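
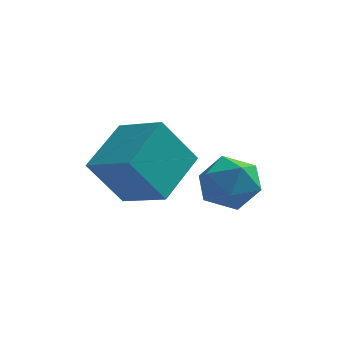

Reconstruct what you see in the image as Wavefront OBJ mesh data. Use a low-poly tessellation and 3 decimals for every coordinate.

v 2.035 -0.039 -1.681
v 2.942 0.69 -1.771
v 3.218 -1.51 -1.669
v 4.125 -0.781 -1.759
v 3.499 -0.815 -0.775
v 2.767 0.095 -0.782
v 3.393 -0.915 -2.658
v 2.661 -0.005 -2.665
v 3.781 0.149 -2.374
v 3.847 0.211 -1.211
v 2.313 -1.031 -2.229
v 2.379 -0.969 -1.066
v -0.051 -2.393 -1.7
v -1.124 -2.779 0.016
v 0.688 -0.54 -0.82
v -0.385 -0.926 0.895
v 1.445 -3.334 -0.975
v 0.372 -3.72 0.74
v 2.184 -1.481 -0.096
v 1.111 -1.867 1.62
f 1 12 6
f 1 6 2
f 1 2 8
f 1 8 11
f 1 11 12
f 2 6 10
f 6 12 5
f 12 11 3
f 11 8 7
f 8 2 9
f 4 10 5
f 4 5 3
f 4 3 7
f 4 7 9
f 4 9 10
f 5 10 6
f 3 5 12
f 7 3 11
f 9 7 8
f 10 9 2
f 14 16 13
f 17 14 13
f 13 16 15
f 15 17 13
f 14 20 16
f 18 14 17
f 18 20 14
f 16 20 15
f 19 17 15
f 15 20 19
f 19 18 17
f 20 18 19



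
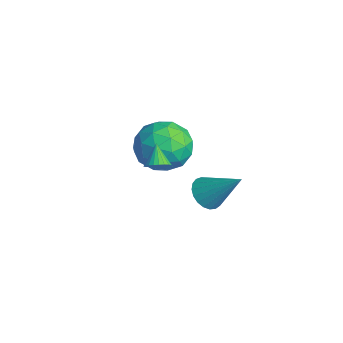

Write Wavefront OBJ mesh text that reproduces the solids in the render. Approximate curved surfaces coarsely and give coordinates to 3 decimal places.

v 1.932 0.69 3.123
v 2.321 0.792 3.452
v 1.268 0.91 3.837
v 2.291 0.974 3.369
v 2.207 1.113 3.247
v 2.081 1.188 3.107
v 1.932 1.187 2.969
v 1.783 1.11 2.855
v 1.657 0.969 2.781
v 1.572 0.786 2.759
v 1.543 0.588 2.793
v 1.573 0.406 2.877
v 1.657 0.267 2.998
v 1.783 0.192 3.138
v 1.932 0.193 3.276
v 2.081 0.27 3.39
v 2.207 0.411 3.464
v 2.291 0.594 3.486
v -1.276 2.737 2.495
v -0.056 2.935 2.385
v -1.064 0.945 1.615
v 0.156 1.143 1.505
v -0.345 0.963 2.626
v -0.475 2.07 3.17
v -0.645 1.81 0.83
v -0.775 2.917 1.374
v 0.334 2.362 1.356
v 0.52 1.839 2.466
v -1.64 2.041 1.534
v -1.454 1.518 2.644
v -0.684 2.993 2.518
v -0.436 0.887 1.482
v -0.73 0.781 2.141
v -0.013 0.897 2.076
v -0.931 2.485 2.979
v -0.214 2.601 2.914
v -0.384 1.442 3.055
v -0.906 1.279 1.086
v -0.189 1.395 1.021
v -1.107 2.983 1.924
v -0.39 3.099 1.859
v -0.736 2.438 0.945
v 0.262 2.773 1.848
v 0.386 1.72 1.33
v -0.084 2.112 0.934
v -0.161 2.762 1.254
v 0.371 2.465 2.5
v 0.495 1.412 1.982
v 0.201 1.306 2.641
v 0.124 1.957 2.961
v 0.6 2.128 1.895
v -1.615 2.468 2.018
v -1.491 1.415 1.5
v -1.244 1.923 1.039
v -1.321 2.574 1.359
v -1.506 2.16 2.67
v -1.382 1.107 2.152
v -0.959 1.118 2.746
v -1.036 1.768 3.066
v -1.72 1.752 2.105
v 3.482 1.975 2.333
v 3.94 1.396 2.371
v 4.498 2.865 3.627
v 4.071 1.567 2.151
v 4.1 1.808 1.962
v 4.021 2.078 1.838
v 3.85 2.331 1.799
v 3.615 2.522 1.853
v 3.356 2.618 1.99
v 3.12 2.604 2.186
v 2.946 2.48 2.407
v 2.864 2.27 2.616
v 2.89 2.008 2.776
v 3.017 1.741 2.86
v 3.225 1.514 2.852
v 3.478 1.367 2.755
v 3.731 1.325 2.585
f 2 1 4
f 2 4 3
f 4 1 5
f 4 5 3
f 5 1 6
f 5 6 3
f 6 1 7
f 6 7 3
f 7 1 8
f 7 8 3
f 8 1 9
f 8 9 3
f 9 1 10
f 9 10 3
f 10 1 11
f 10 11 3
f 11 1 12
f 11 12 3
f 12 1 13
f 12 13 3
f 13 1 14
f 13 14 3
f 14 1 15
f 14 15 3
f 15 1 16
f 15 16 3
f 16 1 17
f 16 17 3
f 17 1 18
f 17 18 3
f 18 1 2
f 18 2 3
f 19 56 35
f 56 30 59
f 35 59 24
f 56 59 35
f 19 35 31
f 35 24 36
f 31 36 20
f 35 36 31
f 19 31 40
f 31 20 41
f 40 41 26
f 31 41 40
f 19 40 52
f 40 26 55
f 52 55 29
f 40 55 52
f 19 52 56
f 52 29 60
f 56 60 30
f 52 60 56
f 20 36 47
f 36 24 50
f 47 50 28
f 36 50 47
f 24 59 37
f 59 30 58
f 37 58 23
f 59 58 37
f 30 60 57
f 60 29 53
f 57 53 21
f 60 53 57
f 29 55 54
f 55 26 42
f 54 42 25
f 55 42 54
f 26 41 46
f 41 20 43
f 46 43 27
f 41 43 46
f 22 48 34
f 48 28 49
f 34 49 23
f 48 49 34
f 22 34 32
f 34 23 33
f 32 33 21
f 34 33 32
f 22 32 39
f 32 21 38
f 39 38 25
f 32 38 39
f 22 39 44
f 39 25 45
f 44 45 27
f 39 45 44
f 22 44 48
f 44 27 51
f 48 51 28
f 44 51 48
f 23 49 37
f 49 28 50
f 37 50 24
f 49 50 37
f 21 33 57
f 33 23 58
f 57 58 30
f 33 58 57
f 25 38 54
f 38 21 53
f 54 53 29
f 38 53 54
f 27 45 46
f 45 25 42
f 46 42 26
f 45 42 46
f 28 51 47
f 51 27 43
f 47 43 20
f 51 43 47
f 62 61 64
f 62 64 63
f 64 61 65
f 64 65 63
f 65 61 66
f 65 66 63
f 66 61 67
f 66 67 63
f 67 61 68
f 67 68 63
f 68 61 69
f 68 69 63
f 69 61 70
f 69 70 63
f 70 61 71
f 70 71 63
f 71 61 72
f 71 72 63
f 72 61 73
f 72 73 63
f 73 61 74
f 73 74 63
f 74 61 75
f 74 75 63
f 75 61 76
f 75 76 63
f 76 61 77
f 76 77 63
f 77 61 62
f 77 62 63



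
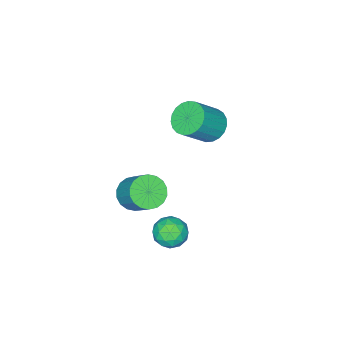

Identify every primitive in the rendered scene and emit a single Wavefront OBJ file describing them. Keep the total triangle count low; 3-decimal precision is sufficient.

v 3.74 0.487 -1.583
v 4.757 0.408 -1.785
v 5.138 1.735 -0.378
v 4.12 1.813 -0.177
v 4.622 0.748 -2.068
v 5.002 2.074 -0.662
v 4.312 1.036 -2.256
v 4.692 2.362 -0.85
v 3.888 1.215 -2.31
v 4.269 2.541 -0.904
v 3.436 1.25 -2.221
v 3.816 2.576 -0.814
v 3.043 1.134 -2.005
v 3.424 2.46 -0.598
v 2.788 0.89 -1.705
v 3.169 2.216 -0.299
v 2.722 0.565 -1.382
v 3.103 1.892 0.025
v 2.858 0.226 -1.098
v 3.238 1.552 0.308
v 3.168 -0.062 -0.91
v 3.548 1.264 0.496
v 3.591 -0.241 -0.856
v 3.972 1.085 0.55
v 4.044 -0.276 -0.946
v 4.424 1.05 0.461
v 4.436 -0.16 -1.162
v 4.817 1.166 0.245
v 4.691 0.084 -1.461
v 5.072 1.41 -0.055
v 3 3.278 -2.953
v 3.534 3.715 -2.216
v 4.366 2.605 -3.544
v 4.9 3.042 -2.807
v 4.255 2.297 -2.589
v 3.411 2.713 -2.224
v 4.489 3.607 -3.536
v 3.645 4.023 -3.171
v 4.455 3.918 -2.577
v 4.31 3.109 -1.991
v 3.59 3.211 -3.769
v 3.445 2.402 -3.183
v 3.147 3.555 -2.532
v 4.753 2.765 -3.228
v 4.374 2.327 -3.099
v 4.688 2.584 -2.666
v 3.075 2.966 -2.537
v 3.388 3.223 -2.104
v 3.812 2.39 -2.323
v 4.512 3.097 -3.656
v 4.825 3.354 -3.223
v 3.212 3.736 -3.094
v 3.526 3.993 -2.661
v 4.088 3.93 -3.437
v 4.002 3.932 -2.312
v 4.805 3.537 -2.659
v 4.564 3.869 -3.088
v 4.067 4.113 -2.873
v 3.917 3.456 -1.967
v 4.72 3.061 -2.315
v 4.34 2.623 -2.187
v 3.844 2.867 -1.972
v 4.458 3.576 -2.179
v 3.18 3.259 -3.445
v 3.983 2.864 -3.793
v 4.056 3.453 -3.788
v 3.56 3.697 -3.573
v 3.095 2.783 -3.101
v 3.898 2.388 -3.448
v 3.833 2.207 -2.887
v 3.336 2.451 -2.672
v 3.442 2.744 -3.581
v -0.089 2.271 2.659
v 0.654 2.635 2.012
v 2.051 2.313 3.434
v 1.309 1.949 4.081
v 0.527 2.998 2.218
v 1.925 2.677 3.641
v 0.294 3.236 2.501
v 1.692 2.914 3.923
v -0.005 3.306 2.811
v 1.392 2.985 4.233
v -0.319 3.198 3.094
v 1.079 2.876 4.517
v -0.593 2.929 3.303
v 0.805 2.608 4.725
v -0.78 2.547 3.4
v 0.618 2.225 4.822
v -0.847 2.116 3.369
v 0.551 1.795 4.791
v -0.783 1.713 3.215
v 0.615 1.391 4.637
v -0.599 1.406 2.965
v 0.798 1.084 4.387
v -0.327 1.248 2.662
v 1.071 0.927 4.084
v -0.014 1.267 2.358
v 1.384 0.946 3.781
v 0.287 1.46 2.107
v 1.684 1.139 3.529
v 0.522 1.793 1.951
v 1.92 1.472 3.373
v 0.652 2.209 1.917
v 2.049 1.887 3.34
f 2 1 5
f 2 5 3
f 3 5 6
f 3 6 4
f 5 1 7
f 5 7 6
f 6 7 8
f 6 8 4
f 7 1 9
f 7 9 8
f 8 9 10
f 8 10 4
f 9 1 11
f 9 11 10
f 10 11 12
f 10 12 4
f 11 1 13
f 11 13 12
f 12 13 14
f 12 14 4
f 13 1 15
f 13 15 14
f 14 15 16
f 14 16 4
f 15 1 17
f 15 17 16
f 16 17 18
f 16 18 4
f 17 1 19
f 17 19 18
f 18 19 20
f 18 20 4
f 19 1 21
f 19 21 20
f 20 21 22
f 20 22 4
f 21 1 23
f 21 23 22
f 22 23 24
f 22 24 4
f 23 1 25
f 23 25 24
f 24 25 26
f 24 26 4
f 25 1 27
f 25 27 26
f 26 27 28
f 26 28 4
f 27 1 29
f 27 29 28
f 28 29 30
f 28 30 4
f 29 1 2
f 29 2 30
f 30 2 3
f 30 3 4
f 31 68 47
f 68 42 71
f 47 71 36
f 68 71 47
f 31 47 43
f 47 36 48
f 43 48 32
f 47 48 43
f 31 43 52
f 43 32 53
f 52 53 38
f 43 53 52
f 31 52 64
f 52 38 67
f 64 67 41
f 52 67 64
f 31 64 68
f 64 41 72
f 68 72 42
f 64 72 68
f 32 48 59
f 48 36 62
f 59 62 40
f 48 62 59
f 36 71 49
f 71 42 70
f 49 70 35
f 71 70 49
f 42 72 69
f 72 41 65
f 69 65 33
f 72 65 69
f 41 67 66
f 67 38 54
f 66 54 37
f 67 54 66
f 38 53 58
f 53 32 55
f 58 55 39
f 53 55 58
f 34 60 46
f 60 40 61
f 46 61 35
f 60 61 46
f 34 46 44
f 46 35 45
f 44 45 33
f 46 45 44
f 34 44 51
f 44 33 50
f 51 50 37
f 44 50 51
f 34 51 56
f 51 37 57
f 56 57 39
f 51 57 56
f 34 56 60
f 56 39 63
f 60 63 40
f 56 63 60
f 35 61 49
f 61 40 62
f 49 62 36
f 61 62 49
f 33 45 69
f 45 35 70
f 69 70 42
f 45 70 69
f 37 50 66
f 50 33 65
f 66 65 41
f 50 65 66
f 39 57 58
f 57 37 54
f 58 54 38
f 57 54 58
f 40 63 59
f 63 39 55
f 59 55 32
f 63 55 59
f 74 73 77
f 74 77 75
f 75 77 78
f 75 78 76
f 77 73 79
f 77 79 78
f 78 79 80
f 78 80 76
f 79 73 81
f 79 81 80
f 80 81 82
f 80 82 76
f 81 73 83
f 81 83 82
f 82 83 84
f 82 84 76
f 83 73 85
f 83 85 84
f 84 85 86
f 84 86 76
f 85 73 87
f 85 87 86
f 86 87 88
f 86 88 76
f 87 73 89
f 87 89 88
f 88 89 90
f 88 90 76
f 89 73 91
f 89 91 90
f 90 91 92
f 90 92 76
f 91 73 93
f 91 93 92
f 92 93 94
f 92 94 76
f 93 73 95
f 93 95 94
f 94 95 96
f 94 96 76
f 95 73 97
f 95 97 96
f 96 97 98
f 96 98 76
f 97 73 99
f 97 99 98
f 98 99 100
f 98 100 76
f 99 73 101
f 99 101 100
f 100 101 102
f 100 102 76
f 101 73 103
f 101 103 102
f 102 103 104
f 102 104 76
f 103 73 74
f 103 74 104
f 104 74 75
f 104 75 76



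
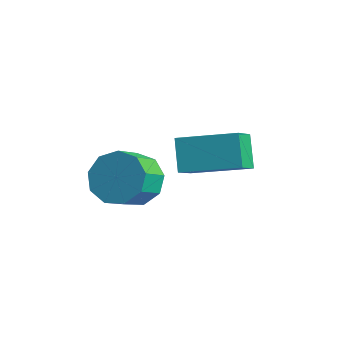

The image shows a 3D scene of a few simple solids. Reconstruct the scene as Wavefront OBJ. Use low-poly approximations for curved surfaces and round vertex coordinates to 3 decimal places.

v -0.114 1.463 -0.593
v -0.75 1.888 0.37
v -0.559 2.344 -1.275
v -1.195 2.769 -0.312
v 1.375 2.591 -0.108
v 0.739 3.016 0.855
v 0.93 3.472 -0.79
v 0.294 3.897 0.173
v -0.95 0.564 -0.927
v -0.216 1.037 -0.579
v 0.063 0.11 0.095
v -0.67 -0.364 -0.253
v -0.737 1.143 -0.218
v -0.458 0.215 0.456
v -1.358 0.978 -0.188
v -1.078 0.05 0.486
v -1.787 0.619 -0.504
v -1.508 -0.309 0.17
v -1.825 0.234 -1.018
v -1.546 -0.694 -0.344
v -1.453 0.004 -1.489
v -1.174 -0.924 -0.816
v -0.846 0.036 -1.697
v -0.566 -0.892 -1.024
v -0.287 0.315 -1.545
v -0.007 -0.613 -0.871
v -0.038 0.71 -1.103
v 0.241 -0.218 -0.43
f 2 4 1
f 5 2 1
f 1 4 3
f 3 5 1
f 2 8 4
f 6 2 5
f 6 8 2
f 4 8 3
f 7 5 3
f 3 8 7
f 7 6 5
f 8 6 7
f 10 9 13
f 10 13 11
f 11 13 14
f 11 14 12
f 13 9 15
f 13 15 14
f 14 15 16
f 14 16 12
f 15 9 17
f 15 17 16
f 16 17 18
f 16 18 12
f 17 9 19
f 17 19 18
f 18 19 20
f 18 20 12
f 19 9 21
f 19 21 20
f 20 21 22
f 20 22 12
f 21 9 23
f 21 23 22
f 22 23 24
f 22 24 12
f 23 9 25
f 23 25 24
f 24 25 26
f 24 26 12
f 25 9 27
f 25 27 26
f 26 27 28
f 26 28 12
f 27 9 10
f 27 10 28
f 28 10 11
f 28 11 12



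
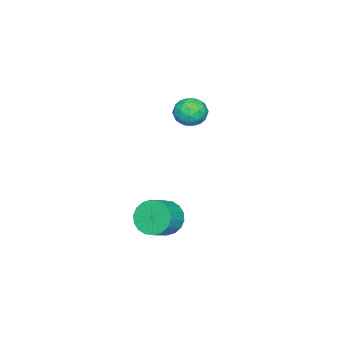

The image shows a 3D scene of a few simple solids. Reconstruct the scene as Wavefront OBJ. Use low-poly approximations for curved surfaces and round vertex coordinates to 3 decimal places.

v -2.802 -0.767 2.015
v -2.174 -1.237 1.609
v -3.606 -1.943 2.131
v -2.978 -2.413 1.725
v -2.837 -2.097 2.538
v -2.34 -1.37 2.466
v -3.44 -1.81 1.274
v -2.943 -1.083 1.202
v -2.568 -1.881 1.151
v -2.196 -2.059 1.932
v -3.584 -1.121 1.808
v -3.212 -1.299 2.589
v -2.418 -0.899 1.801
v -3.362 -2.281 1.939
v -3.28 -2.095 2.416
v -2.91 -2.371 2.177
v -2.515 -0.977 2.305
v -2.146 -1.253 2.067
v -2.536 -1.759 2.613
v -3.634 -1.927 1.673
v -3.265 -2.203 1.435
v -2.87 -0.809 1.563
v -2.5 -1.085 1.324
v -3.244 -1.421 1.127
v -2.28 -1.554 1.294
v -2.752 -2.245 1.362
v -3.024 -1.89 1.097
v -2.732 -1.463 1.055
v -2.061 -1.658 1.753
v -2.533 -2.349 1.821
v -2.451 -2.163 2.299
v -2.159 -1.736 2.256
v -2.293 -2.037 1.484
v -3.247 -0.831 1.919
v -3.719 -1.522 1.987
v -3.621 -1.444 1.484
v -3.329 -1.017 1.441
v -3.028 -0.935 2.378
v -3.5 -1.626 2.446
v -3.048 -1.717 2.685
v -2.756 -1.29 2.643
v -3.487 -1.143 2.256
v 2.349 -0.192 -1.898
v 2.71 -0.696 -2.631
v 3.731 -0.832 -2.035
v 3.371 -0.328 -1.302
v 2.82 -0.295 -2.728
v 3.841 -0.431 -2.133
v 2.837 0.126 -2.661
v 3.858 -0.009 -2.066
v 2.757 0.485 -2.443
v 3.778 0.349 -1.847
v 2.596 0.709 -2.116
v 3.618 0.574 -1.521
v 2.387 0.755 -1.747
v 3.408 0.62 -1.151
v 2.17 0.613 -1.407
v 3.192 0.478 -0.812
v 1.989 0.312 -1.165
v 3.01 0.176 -0.569
v 1.879 -0.089 -1.067
v 2.9 -0.225 -0.472
v 1.862 -0.511 -1.134
v 2.883 -0.646 -0.539
v 1.942 -0.869 -1.353
v 2.963 -1.005 -0.757
v 2.102 -1.094 -1.679
v 3.124 -1.229 -1.084
v 2.312 -1.14 -2.049
v 3.333 -1.275 -1.453
v 2.528 -0.998 -2.388
v 3.55 -1.133 -1.793
f 1 38 17
f 38 12 41
f 17 41 6
f 38 41 17
f 1 17 13
f 17 6 18
f 13 18 2
f 17 18 13
f 1 13 22
f 13 2 23
f 22 23 8
f 13 23 22
f 1 22 34
f 22 8 37
f 34 37 11
f 22 37 34
f 1 34 38
f 34 11 42
f 38 42 12
f 34 42 38
f 2 18 29
f 18 6 32
f 29 32 10
f 18 32 29
f 6 41 19
f 41 12 40
f 19 40 5
f 41 40 19
f 12 42 39
f 42 11 35
f 39 35 3
f 42 35 39
f 11 37 36
f 37 8 24
f 36 24 7
f 37 24 36
f 8 23 28
f 23 2 25
f 28 25 9
f 23 25 28
f 4 30 16
f 30 10 31
f 16 31 5
f 30 31 16
f 4 16 14
f 16 5 15
f 14 15 3
f 16 15 14
f 4 14 21
f 14 3 20
f 21 20 7
f 14 20 21
f 4 21 26
f 21 7 27
f 26 27 9
f 21 27 26
f 4 26 30
f 26 9 33
f 30 33 10
f 26 33 30
f 5 31 19
f 31 10 32
f 19 32 6
f 31 32 19
f 3 15 39
f 15 5 40
f 39 40 12
f 15 40 39
f 7 20 36
f 20 3 35
f 36 35 11
f 20 35 36
f 9 27 28
f 27 7 24
f 28 24 8
f 27 24 28
f 10 33 29
f 33 9 25
f 29 25 2
f 33 25 29
f 44 43 47
f 44 47 45
f 45 47 48
f 45 48 46
f 47 43 49
f 47 49 48
f 48 49 50
f 48 50 46
f 49 43 51
f 49 51 50
f 50 51 52
f 50 52 46
f 51 43 53
f 51 53 52
f 52 53 54
f 52 54 46
f 53 43 55
f 53 55 54
f 54 55 56
f 54 56 46
f 55 43 57
f 55 57 56
f 56 57 58
f 56 58 46
f 57 43 59
f 57 59 58
f 58 59 60
f 58 60 46
f 59 43 61
f 59 61 60
f 60 61 62
f 60 62 46
f 61 43 63
f 61 63 62
f 62 63 64
f 62 64 46
f 63 43 65
f 63 65 64
f 64 65 66
f 64 66 46
f 65 43 67
f 65 67 66
f 66 67 68
f 66 68 46
f 67 43 69
f 67 69 68
f 68 69 70
f 68 70 46
f 69 43 71
f 69 71 70
f 70 71 72
f 70 72 46
f 71 43 44
f 71 44 72
f 72 44 45
f 72 45 46



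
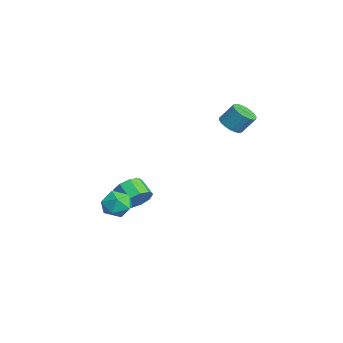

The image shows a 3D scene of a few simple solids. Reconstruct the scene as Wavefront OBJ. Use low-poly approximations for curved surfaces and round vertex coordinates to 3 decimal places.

v 1.189 -2.821 -0.713
v 1.989 -2.524 -0.354
v 1.931 -3.836 -1.526
v 2.731 -3.539 -1.167
v 2.122 -3.989 -0.634
v 1.664 -3.361 -0.131
v 2.256 -2.999 -1.749
v 1.798 -2.371 -1.246
v 2.648 -2.634 -0.994
v 2.565 -3.246 -0.305
v 1.355 -3.114 -1.575
v 1.272 -3.726 -0.886
v -2.31 -1.363 -2.996
v -1.817 -1.33 -2.256
v -2.737 -1.743 -1.624
v -3.23 -1.777 -2.364
v -2.109 -0.802 -2.335
v -3.029 -1.215 -1.704
v -2.495 -0.536 -2.724
v -3.415 -0.949 -2.092
v -2.794 -0.658 -3.24
v -3.714 -1.071 -2.608
v -2.867 -1.109 -3.641
v -3.787 -1.522 -3.01
v -2.679 -1.68 -3.741
v -3.6 -2.093 -3.11
v -2.319 -2.102 -3.492
v -3.239 -2.515 -2.86
v -1.954 -2.179 -3.011
v -2.874 -2.592 -2.379
v -1.756 -1.874 -2.522
v -2.676 -2.287 -1.891
v -1.184 3.32 2.655
v -0.867 3.841 2.219
v -0.659 4.542 3.209
v -0.976 4.02 3.645
v -1.188 3.932 2.223
v -0.98 4.633 3.212
v -1.508 3.902 2.311
v -1.3 4.603 3.301
v -1.764 3.757 2.468
v -1.556 4.457 3.458
v -1.906 3.525 2.662
v -1.697 4.225 3.652
v -1.904 3.252 2.855
v -1.696 3.952 3.844
v -1.76 2.993 3.008
v -1.551 3.693 3.997
v -1.501 2.798 3.091
v -1.293 3.499 4.081
v -1.18 2.707 3.088
v -0.972 3.408 4.077
v -0.86 2.737 2.999
v -0.652 3.438 3.989
v -0.604 2.883 2.842
v -0.396 3.583 3.832
v -0.463 3.115 2.648
v -0.254 3.815 3.638
v -0.464 3.388 2.456
v -0.256 4.088 3.445
v -0.609 3.647 2.303
v -0.4 4.347 3.292
f 1 12 6
f 1 6 2
f 1 2 8
f 1 8 11
f 1 11 12
f 2 6 10
f 6 12 5
f 12 11 3
f 11 8 7
f 8 2 9
f 4 10 5
f 4 5 3
f 4 3 7
f 4 7 9
f 4 9 10
f 5 10 6
f 3 5 12
f 7 3 11
f 9 7 8
f 10 9 2
f 14 13 17
f 14 17 15
f 15 17 18
f 15 18 16
f 17 13 19
f 17 19 18
f 18 19 20
f 18 20 16
f 19 13 21
f 19 21 20
f 20 21 22
f 20 22 16
f 21 13 23
f 21 23 22
f 22 23 24
f 22 24 16
f 23 13 25
f 23 25 24
f 24 25 26
f 24 26 16
f 25 13 27
f 25 27 26
f 26 27 28
f 26 28 16
f 27 13 29
f 27 29 28
f 28 29 30
f 28 30 16
f 29 13 31
f 29 31 30
f 30 31 32
f 30 32 16
f 31 13 14
f 31 14 32
f 32 14 15
f 32 15 16
f 34 33 37
f 34 37 35
f 35 37 38
f 35 38 36
f 37 33 39
f 37 39 38
f 38 39 40
f 38 40 36
f 39 33 41
f 39 41 40
f 40 41 42
f 40 42 36
f 41 33 43
f 41 43 42
f 42 43 44
f 42 44 36
f 43 33 45
f 43 45 44
f 44 45 46
f 44 46 36
f 45 33 47
f 45 47 46
f 46 47 48
f 46 48 36
f 47 33 49
f 47 49 48
f 48 49 50
f 48 50 36
f 49 33 51
f 49 51 50
f 50 51 52
f 50 52 36
f 51 33 53
f 51 53 52
f 52 53 54
f 52 54 36
f 53 33 55
f 53 55 54
f 54 55 56
f 54 56 36
f 55 33 57
f 55 57 56
f 56 57 58
f 56 58 36
f 57 33 59
f 57 59 58
f 58 59 60
f 58 60 36
f 59 33 61
f 59 61 60
f 60 61 62
f 60 62 36
f 61 33 34
f 61 34 62
f 62 34 35
f 62 35 36



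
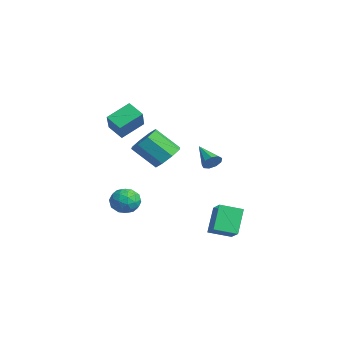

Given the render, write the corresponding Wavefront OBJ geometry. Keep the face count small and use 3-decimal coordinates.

v 2.797 0.278 -3.117
v 3.924 0.221 -2.451
v 3.1 1.585 -3.518
v 4.227 1.528 -2.853
v 3.633 -0.368 -4.587
v 4.76 -0.425 -3.922
v 3.936 0.939 -4.989
v 5.063 0.882 -4.323
v -1.166 1.654 -1.132
v -0.905 1.927 -0.59
v -2.614 1.366 -0.288
v -1.112 2.242 -0.838
v -1.344 2.283 -1.223
v -1.494 2.03 -1.565
v -1.489 1.6 -1.705
v -1.334 1.196 -1.576
v -1.1 1.006 -1.24
v -0.897 1.12 -0.853
v -0.82 1.483 -0.597
v -0.201 -3.421 -4.046
v 0.174 -3.881 -3.282
v -1.634 -3.579 -3.438
v -1.259 -4.039 -2.674
v -1.091 -3.095 -2.8
v -0.205 -2.997 -3.176
v -1.255 -4.463 -3.544
v -0.369 -4.365 -3.92
v -0.477 -4.525 -2.972
v -0.376 -3.68 -2.512
v -1.084 -3.78 -4.208
v -0.983 -2.935 -3.748
v 0.113 -3.637 -3.718
v -1.573 -3.823 -3.002
v -1.473 -3.268 -3.077
v -1.253 -3.539 -2.628
v -0.11 -3.118 -3.655
v 0.11 -3.388 -3.206
v -0.633 -2.926 -2.923
v -1.57 -4.072 -3.514
v -1.35 -4.342 -3.065
v -0.207 -3.921 -4.092
v 0.013 -4.192 -3.643
v -0.827 -4.534 -3.797
v -0.05 -4.286 -3.086
v -0.893 -4.379 -2.729
v -0.89 -4.628 -3.24
v -0.37 -4.57 -3.461
v 0.01 -3.789 -2.816
v -0.833 -3.882 -2.459
v -0.734 -3.327 -2.533
v -0.213 -3.27 -2.754
v -0.373 -4.168 -2.634
v -0.627 -3.578 -4.261
v -1.47 -3.671 -3.904
v -1.247 -4.19 -3.966
v -0.726 -4.133 -4.187
v -0.567 -3.081 -3.991
v -1.41 -3.174 -3.634
v -1.09 -2.89 -3.259
v -0.57 -2.832 -3.48
v -1.087 -3.292 -4.086
v -0.522 -3.96 1.623
v -1.293 -4.482 2.262
v -0.755 -2.576 2.472
v -1.527 -3.099 3.111
v 0.847 -4.481 2.849
v 0.075 -5.004 3.488
v 0.613 -3.098 3.698
v -0.158 -3.62 4.337
v 0.85 -1.708 0.314
v 1.768 -1.767 0.73
v 1.089 -2.971 2.061
v 0.17 -2.912 1.646
v 1.344 -1.195 1.03
v 0.664 -2.399 2.362
v 0.63 -0.923 0.911
v -0.05 -2.128 2.243
v 0.045 -1.111 0.443
v -0.635 -2.316 1.774
v -0.069 -1.649 -0.101
v -0.748 -2.853 1.23
v 0.356 -2.221 -0.402
v -0.324 -3.425 0.93
v 1.07 -2.492 -0.283
v 0.39 -3.697 1.049
v 1.655 -2.304 0.186
v 0.975 -3.509 1.517
f 2 4 1
f 5 2 1
f 1 4 3
f 3 5 1
f 2 8 4
f 6 2 5
f 6 8 2
f 4 8 3
f 7 5 3
f 3 8 7
f 7 6 5
f 8 6 7
f 10 9 12
f 10 12 11
f 12 9 13
f 12 13 11
f 13 9 14
f 13 14 11
f 14 9 15
f 14 15 11
f 15 9 16
f 15 16 11
f 16 9 17
f 16 17 11
f 17 9 18
f 17 18 11
f 18 9 19
f 18 19 11
f 19 9 10
f 19 10 11
f 20 57 36
f 57 31 60
f 36 60 25
f 57 60 36
f 20 36 32
f 36 25 37
f 32 37 21
f 36 37 32
f 20 32 41
f 32 21 42
f 41 42 27
f 32 42 41
f 20 41 53
f 41 27 56
f 53 56 30
f 41 56 53
f 20 53 57
f 53 30 61
f 57 61 31
f 53 61 57
f 21 37 48
f 37 25 51
f 48 51 29
f 37 51 48
f 25 60 38
f 60 31 59
f 38 59 24
f 60 59 38
f 31 61 58
f 61 30 54
f 58 54 22
f 61 54 58
f 30 56 55
f 56 27 43
f 55 43 26
f 56 43 55
f 27 42 47
f 42 21 44
f 47 44 28
f 42 44 47
f 23 49 35
f 49 29 50
f 35 50 24
f 49 50 35
f 23 35 33
f 35 24 34
f 33 34 22
f 35 34 33
f 23 33 40
f 33 22 39
f 40 39 26
f 33 39 40
f 23 40 45
f 40 26 46
f 45 46 28
f 40 46 45
f 23 45 49
f 45 28 52
f 49 52 29
f 45 52 49
f 24 50 38
f 50 29 51
f 38 51 25
f 50 51 38
f 22 34 58
f 34 24 59
f 58 59 31
f 34 59 58
f 26 39 55
f 39 22 54
f 55 54 30
f 39 54 55
f 28 46 47
f 46 26 43
f 47 43 27
f 46 43 47
f 29 52 48
f 52 28 44
f 48 44 21
f 52 44 48
f 63 65 62
f 66 63 62
f 62 65 64
f 64 66 62
f 63 69 65
f 67 63 66
f 67 69 63
f 65 69 64
f 68 66 64
f 64 69 68
f 68 67 66
f 69 67 68
f 71 70 74
f 71 74 72
f 72 74 75
f 72 75 73
f 74 70 76
f 74 76 75
f 75 76 77
f 75 77 73
f 76 70 78
f 76 78 77
f 77 78 79
f 77 79 73
f 78 70 80
f 78 80 79
f 79 80 81
f 79 81 73
f 80 70 82
f 80 82 81
f 81 82 83
f 81 83 73
f 82 70 84
f 82 84 83
f 83 84 85
f 83 85 73
f 84 70 86
f 84 86 85
f 85 86 87
f 85 87 73
f 86 70 71
f 86 71 87
f 87 71 72
f 87 72 73



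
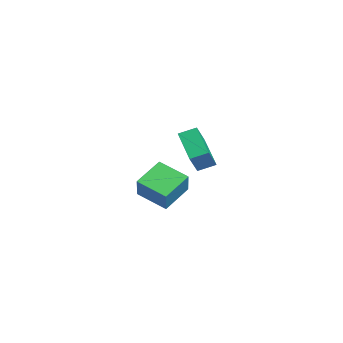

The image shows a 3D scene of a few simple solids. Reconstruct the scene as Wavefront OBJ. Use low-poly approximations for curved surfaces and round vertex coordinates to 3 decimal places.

v -5.282 1.564 0.721
v -4.657 1.032 1.867
v -5.181 2.505 1.102
v -4.556 1.973 2.249
v -3.384 1.747 -0.229
v -2.759 1.215 0.918
v -3.283 2.688 0.153
v -2.658 2.156 1.299
v 0.829 -2.075 0.53
v 1.653 -2.245 1.747
v -0.051 -0.839 1.297
v 0.773 -1.009 2.515
v 1.927 -0.931 -0.055
v 2.751 -1.101 1.163
v 1.047 0.305 0.713
v 1.871 0.135 1.93
f 2 4 1
f 5 2 1
f 1 4 3
f 3 5 1
f 2 8 4
f 6 2 5
f 6 8 2
f 4 8 3
f 7 5 3
f 3 8 7
f 7 6 5
f 8 6 7
f 10 12 9
f 13 10 9
f 9 12 11
f 11 13 9
f 10 16 12
f 14 10 13
f 14 16 10
f 12 16 11
f 15 13 11
f 11 16 15
f 15 14 13
f 16 14 15



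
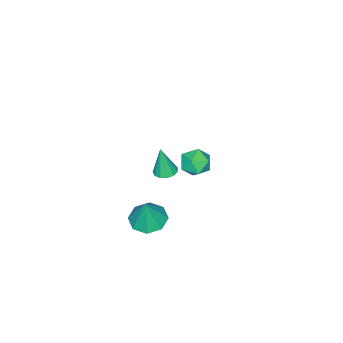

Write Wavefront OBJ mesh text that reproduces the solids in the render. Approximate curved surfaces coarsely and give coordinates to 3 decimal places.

v -3.888 0.729 -1.416
v -3.303 1.148 -2.031
v -2.797 -0.288 -1.069
v -2.212 0.131 -1.684
v -2.459 0.577 -0.887
v -3.133 1.206 -1.102
v -2.967 -0.346 -1.998
v -3.641 0.283 -2.213
v -2.733 0.483 -2.391
v -2.42 1.054 -1.704
v -3.68 -0.194 -1.396
v -3.367 0.377 -0.709
v 2.134 2.302 2.869
v 2.712 2.088 2.802
v 2.246 2.078 4.531
v 2.74 2.433 2.847
v 2.575 2.737 2.898
v 2.271 2.902 2.941
v 1.923 2.877 2.961
v 1.642 2.67 2.952
v 1.518 2.345 2.916
v 1.589 2.007 2.866
v 1.834 1.762 2.817
v 2.174 1.689 2.784
v 2.501 1.81 2.779
v 0.594 0.054 -3.626
v 1.142 -0.839 -3.705
v 1.126 0.226 -1.894
v 1.577 -0.193 -3.903
v 1.437 0.597 -3.939
v 0.803 1.069 -3.791
v 0.047 0.946 -3.547
v -0.388 0.3 -3.35
v -0.248 -0.49 -3.314
v 0.386 -0.962 -3.461
f 1 12 6
f 1 6 2
f 1 2 8
f 1 8 11
f 1 11 12
f 2 6 10
f 6 12 5
f 12 11 3
f 11 8 7
f 8 2 9
f 4 10 5
f 4 5 3
f 4 3 7
f 4 7 9
f 4 9 10
f 5 10 6
f 3 5 12
f 7 3 11
f 9 7 8
f 10 9 2
f 14 13 16
f 14 16 15
f 16 13 17
f 16 17 15
f 17 13 18
f 17 18 15
f 18 13 19
f 18 19 15
f 19 13 20
f 19 20 15
f 20 13 21
f 20 21 15
f 21 13 22
f 21 22 15
f 22 13 23
f 22 23 15
f 23 13 24
f 23 24 15
f 24 13 25
f 24 25 15
f 25 13 14
f 25 14 15
f 27 26 29
f 27 29 28
f 29 26 30
f 29 30 28
f 30 26 31
f 30 31 28
f 31 26 32
f 31 32 28
f 32 26 33
f 32 33 28
f 33 26 34
f 33 34 28
f 34 26 35
f 34 35 28
f 35 26 27
f 35 27 28



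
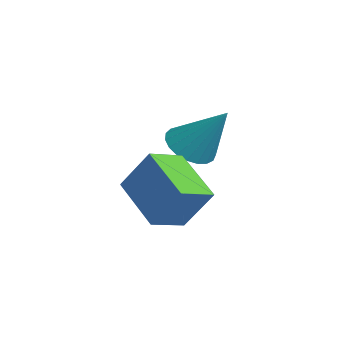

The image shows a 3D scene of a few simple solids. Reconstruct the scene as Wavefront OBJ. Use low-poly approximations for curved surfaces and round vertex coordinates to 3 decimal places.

v -2.984 -1.167 -2.577
v -2.46 -0.845 -3.072
v -2.136 -0.373 -1.163
v -2.694 -0.614 -3.061
v -2.978 -0.48 -2.966
v -3.263 -0.464 -2.804
v -3.5 -0.569 -2.603
v -3.648 -0.778 -2.397
v -3.681 -1.054 -2.222
v -3.594 -1.35 -2.108
v -3.401 -1.614 -2.076
v -3.136 -1.801 -2.13
v -2.845 -1.878 -2.262
v -2.578 -1.832 -2.448
v -2.381 -1.671 -2.656
v -2.289 -1.423 -2.851
v -2.317 -1.131 -2.998
v 0.148 -2.861 -4.03
v -1.325 -3.357 -3.182
v -0.363 -1.908 -4.359
v -1.835 -2.404 -3.511
v 0.615 -2.196 -2.829
v -0.857 -2.692 -1.981
v 0.105 -1.243 -3.158
v -1.368 -1.739 -2.31
f 2 1 4
f 2 4 3
f 4 1 5
f 4 5 3
f 5 1 6
f 5 6 3
f 6 1 7
f 6 7 3
f 7 1 8
f 7 8 3
f 8 1 9
f 8 9 3
f 9 1 10
f 9 10 3
f 10 1 11
f 10 11 3
f 11 1 12
f 11 12 3
f 12 1 13
f 12 13 3
f 13 1 14
f 13 14 3
f 14 1 15
f 14 15 3
f 15 1 16
f 15 16 3
f 16 1 17
f 16 17 3
f 17 1 2
f 17 2 3
f 19 21 18
f 22 19 18
f 18 21 20
f 20 22 18
f 19 25 21
f 23 19 22
f 23 25 19
f 21 25 20
f 24 22 20
f 20 25 24
f 24 23 22
f 25 23 24



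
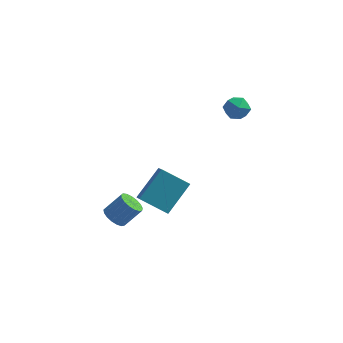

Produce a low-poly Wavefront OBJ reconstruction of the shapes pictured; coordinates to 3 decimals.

v 2.416 3.305 0.92
v 3.061 2.831 0.8
v 2.139 2.649 2.02
v 2.784 2.175 1.9
v 2.885 2.955 2.092
v 3.056 3.36 1.412
v 2.144 2.12 1.408
v 2.315 2.525 0.728
v 2.893 2.098 1.101
v 3.351 2.614 1.524
v 1.849 2.866 1.296
v 2.307 3.382 1.719
v -0.854 -4.874 -0.019
v -0.032 -3.563 1.265
v -1.23 -3.817 -0.856
v -0.407 -2.507 0.427
v 0.567 -4.993 -0.807
v 1.39 -3.683 0.476
v 0.192 -3.937 -1.645
v 1.014 -2.626 -0.361
v -2.519 -3.172 -3.178
v -2.048 -3.664 -3.379
v -1.23 -3.28 -2.403
v -1.701 -2.788 -2.202
v -1.961 -3.389 -3.56
v -1.143 -3.005 -2.583
v -2.002 -3.065 -3.653
v -1.184 -2.681 -2.677
v -2.161 -2.765 -3.637
v -1.344 -2.381 -2.661
v -2.402 -2.559 -3.517
v -1.585 -2.175 -2.54
v -2.67 -2.493 -3.318
v -1.853 -2.109 -2.342
v -2.903 -2.582 -3.088
v -2.086 -2.198 -2.111
v -3.049 -2.807 -2.878
v -2.231 -2.423 -1.902
v -3.072 -3.115 -2.737
v -2.255 -2.731 -1.761
v -2.969 -3.436 -2.697
v -2.152 -3.053 -1.721
v -2.763 -3.697 -2.767
v -1.945 -3.313 -1.791
v -2.501 -3.838 -2.932
v -1.683 -3.454 -1.955
v -2.242 -3.825 -3.153
v -1.425 -3.442 -2.176
f 1 12 6
f 1 6 2
f 1 2 8
f 1 8 11
f 1 11 12
f 2 6 10
f 6 12 5
f 12 11 3
f 11 8 7
f 8 2 9
f 4 10 5
f 4 5 3
f 4 3 7
f 4 7 9
f 4 9 10
f 5 10 6
f 3 5 12
f 7 3 11
f 9 7 8
f 10 9 2
f 14 16 13
f 17 14 13
f 13 16 15
f 15 17 13
f 14 20 16
f 18 14 17
f 18 20 14
f 16 20 15
f 19 17 15
f 15 20 19
f 19 18 17
f 20 18 19
f 22 21 25
f 22 25 23
f 23 25 26
f 23 26 24
f 25 21 27
f 25 27 26
f 26 27 28
f 26 28 24
f 27 21 29
f 27 29 28
f 28 29 30
f 28 30 24
f 29 21 31
f 29 31 30
f 30 31 32
f 30 32 24
f 31 21 33
f 31 33 32
f 32 33 34
f 32 34 24
f 33 21 35
f 33 35 34
f 34 35 36
f 34 36 24
f 35 21 37
f 35 37 36
f 36 37 38
f 36 38 24
f 37 21 39
f 37 39 38
f 38 39 40
f 38 40 24
f 39 21 41
f 39 41 40
f 40 41 42
f 40 42 24
f 41 21 43
f 41 43 42
f 42 43 44
f 42 44 24
f 43 21 45
f 43 45 44
f 44 45 46
f 44 46 24
f 45 21 47
f 45 47 46
f 46 47 48
f 46 48 24
f 47 21 22
f 47 22 48
f 48 22 23
f 48 23 24



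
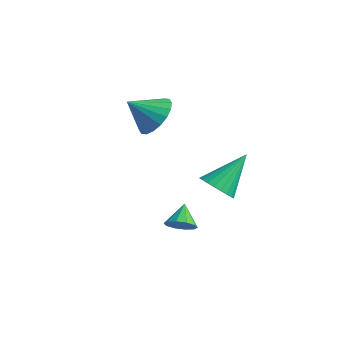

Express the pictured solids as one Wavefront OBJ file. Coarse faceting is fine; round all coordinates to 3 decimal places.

v 2.724 -0.102 -3.04
v 3.305 0.07 -2.804
v 2.256 0.602 -2.4
v 3.225 0.304 -3.12
v 2.954 0.384 -3.406
v 2.595 0.278 -3.552
v 2.286 0.027 -3.502
v 2.143 -0.273 -3.276
v 2.223 -0.508 -2.96
v 2.494 -0.587 -2.674
v 2.853 -0.481 -2.528
v 3.162 -0.231 -2.578
v 3.375 1.158 -1.227
v 4.18 1.119 -1.303
v 3.565 2.622 0.047
v 4.107 1.327 -1.53
v 3.922 1.508 -1.711
v 3.654 1.636 -1.818
v 3.343 1.692 -1.835
v 3.037 1.666 -1.76
v 2.783 1.563 -1.604
v 2.618 1.398 -1.39
v 2.569 1.197 -1.151
v 2.643 0.99 -0.924
v 2.828 0.808 -0.743
v 3.096 0.68 -0.636
v 3.407 0.624 -0.618
v 3.712 0.65 -0.694
v 3.967 0.753 -0.85
v 4.131 0.918 -1.064
v -1.43 2.761 -0.166
v -0.583 2.212 -0.021
v -2.15 1.899 0.766
v -0.552 2.533 0.299
v -0.695 2.898 0.527
v -0.984 3.237 0.618
v -1.361 3.481 0.553
v -1.752 3.583 0.346
v -2.079 3.522 0.037
v -2.278 3.31 -0.312
v -2.309 2.99 -0.632
v -2.166 2.624 -0.86
v -1.877 2.286 -0.95
v -1.5 2.042 -0.886
v -1.109 1.94 -0.679
v -0.782 2.001 -0.37
f 2 1 4
f 2 4 3
f 4 1 5
f 4 5 3
f 5 1 6
f 5 6 3
f 6 1 7
f 6 7 3
f 7 1 8
f 7 8 3
f 8 1 9
f 8 9 3
f 9 1 10
f 9 10 3
f 10 1 11
f 10 11 3
f 11 1 12
f 11 12 3
f 12 1 2
f 12 2 3
f 14 13 16
f 14 16 15
f 16 13 17
f 16 17 15
f 17 13 18
f 17 18 15
f 18 13 19
f 18 19 15
f 19 13 20
f 19 20 15
f 20 13 21
f 20 21 15
f 21 13 22
f 21 22 15
f 22 13 23
f 22 23 15
f 23 13 24
f 23 24 15
f 24 13 25
f 24 25 15
f 25 13 26
f 25 26 15
f 26 13 27
f 26 27 15
f 27 13 28
f 27 28 15
f 28 13 29
f 28 29 15
f 29 13 30
f 29 30 15
f 30 13 14
f 30 14 15
f 32 31 34
f 32 34 33
f 34 31 35
f 34 35 33
f 35 31 36
f 35 36 33
f 36 31 37
f 36 37 33
f 37 31 38
f 37 38 33
f 38 31 39
f 38 39 33
f 39 31 40
f 39 40 33
f 40 31 41
f 40 41 33
f 41 31 42
f 41 42 33
f 42 31 43
f 42 43 33
f 43 31 44
f 43 44 33
f 44 31 45
f 44 45 33
f 45 31 46
f 45 46 33
f 46 31 32
f 46 32 33



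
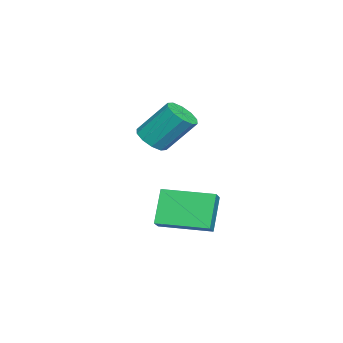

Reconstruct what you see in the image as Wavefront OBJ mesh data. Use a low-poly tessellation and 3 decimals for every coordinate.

v 0.636 -0.607 -0.135
v 1.306 -0.459 -0.21
v 1.214 0.614 1.079
v 0.544 0.467 1.155
v 1.083 -0.188 -0.452
v 0.991 0.886 0.837
v 0.69 -0.076 -0.572
v 0.598 0.997 0.717
v 0.276 -0.167 -0.526
v 0.184 0.906 0.763
v -0.001 -0.427 -0.33
v -0.093 0.647 0.959
v -0.034 -0.754 -0.059
v -0.126 0.319 1.23
v 0.189 -1.026 0.183
v 0.097 0.048 1.472
v 0.582 -1.137 0.303
v 0.49 -0.064 1.592
v 0.996 -1.046 0.257
v 0.904 0.027 1.546
v 1.273 -0.787 0.061
v 1.181 0.287 1.35
v 1.088 -0.291 -4.119
v 0.24 -0.227 -2.823
v 1.133 1.667 -4.186
v 0.286 1.732 -2.89
v 1.774 -0.292 -3.67
v 0.927 -0.227 -2.374
v 1.82 1.667 -3.737
v 0.972 1.731 -2.441
f 2 1 5
f 2 5 3
f 3 5 6
f 3 6 4
f 5 1 7
f 5 7 6
f 6 7 8
f 6 8 4
f 7 1 9
f 7 9 8
f 8 9 10
f 8 10 4
f 9 1 11
f 9 11 10
f 10 11 12
f 10 12 4
f 11 1 13
f 11 13 12
f 12 13 14
f 12 14 4
f 13 1 15
f 13 15 14
f 14 15 16
f 14 16 4
f 15 1 17
f 15 17 16
f 16 17 18
f 16 18 4
f 17 1 19
f 17 19 18
f 18 19 20
f 18 20 4
f 19 1 21
f 19 21 20
f 20 21 22
f 20 22 4
f 21 1 2
f 21 2 22
f 22 2 3
f 22 3 4
f 24 26 23
f 27 24 23
f 23 26 25
f 25 27 23
f 24 30 26
f 28 24 27
f 28 30 24
f 26 30 25
f 29 27 25
f 25 30 29
f 29 28 27
f 30 28 29



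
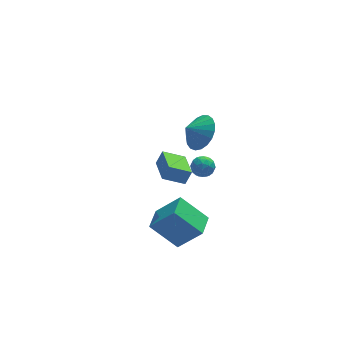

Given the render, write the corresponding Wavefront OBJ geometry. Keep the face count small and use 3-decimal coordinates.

v -0.529 1.952 -2.115
v -0.13 2.103 -1.333
v -0.435 3.747 -2.508
v -0.036 3.898 -1.727
v 0.676 1.762 -2.693
v 1.075 1.913 -1.912
v 0.77 3.557 -3.087
v 1.169 3.708 -2.305
v 0.755 0.584 0.134
v 1.393 0.747 0.315
v 0.987 -0.487 0.285
v 1.625 -0.324 0.466
v 1.101 -0.161 0.874
v 0.958 0.501 0.781
v 1.422 -0.241 -0.181
v 1.279 0.421 -0.274
v 1.805 0.238 0.121
v 1.607 0.287 0.773
v 0.773 -0.027 -0.173
v 0.575 0.022 0.479
v 1.054 0.759 0.211
v 1.326 -0.499 0.389
v 1.018 -0.404 0.629
v 1.393 -0.308 0.735
v 0.798 0.614 0.485
v 1.173 0.711 0.592
v 1.002 0.177 0.92
v 1.207 -0.451 0.008
v 1.582 -0.354 0.115
v 0.987 0.568 -0.135
v 1.362 0.664 -0.029
v 1.378 0.083 -0.32
v 1.671 0.556 0.204
v 1.807 -0.073 0.292
v 1.688 -0.024 -0.088
v 1.604 0.365 -0.143
v 1.555 0.585 0.587
v 1.691 -0.044 0.676
v 1.383 0.051 0.916
v 1.299 0.44 0.861
v 1.797 0.286 0.473
v 0.689 0.304 -0.076
v 0.825 -0.325 0.013
v 1.081 -0.18 -0.261
v 0.997 0.209 -0.316
v 0.573 0.333 0.308
v 0.709 -0.296 0.396
v 0.776 -0.105 0.743
v 0.692 0.284 0.688
v 0.583 -0.026 0.127
v -1.926 -1.004 -2.978
v -0.741 -1.521 -1.532
v -1.289 0.228 -3.06
v -0.103 -0.289 -1.614
v -0.617 -1.771 -4.326
v 0.569 -2.288 -2.88
v 0.021 -0.539 -4.408
v 1.206 -1.056 -2.962
v 0.998 -0.045 3.38
v 1.55 0.534 4.134
v 0.202 -0.095 4
v 1.342 0.864 3.895
v 1.075 1.036 3.566
v 0.794 1.022 3.205
v 0.549 0.823 2.875
v 0.381 0.474 2.631
v 0.319 0.035 2.517
v 0.375 -0.417 2.552
v 0.539 -0.805 2.731
v 0.782 -1.062 3.021
v 1.062 -1.143 3.373
v 1.331 -1.034 3.727
v 1.542 -0.754 4.02
v 1.66 -0.351 4.203
v 1.662 0.104 4.243
f 2 4 1
f 5 2 1
f 1 4 3
f 3 5 1
f 2 8 4
f 6 2 5
f 6 8 2
f 4 8 3
f 7 5 3
f 3 8 7
f 7 6 5
f 8 6 7
f 9 46 25
f 46 20 49
f 25 49 14
f 46 49 25
f 9 25 21
f 25 14 26
f 21 26 10
f 25 26 21
f 9 21 30
f 21 10 31
f 30 31 16
f 21 31 30
f 9 30 42
f 30 16 45
f 42 45 19
f 30 45 42
f 9 42 46
f 42 19 50
f 46 50 20
f 42 50 46
f 10 26 37
f 26 14 40
f 37 40 18
f 26 40 37
f 14 49 27
f 49 20 48
f 27 48 13
f 49 48 27
f 20 50 47
f 50 19 43
f 47 43 11
f 50 43 47
f 19 45 44
f 45 16 32
f 44 32 15
f 45 32 44
f 16 31 36
f 31 10 33
f 36 33 17
f 31 33 36
f 12 38 24
f 38 18 39
f 24 39 13
f 38 39 24
f 12 24 22
f 24 13 23
f 22 23 11
f 24 23 22
f 12 22 29
f 22 11 28
f 29 28 15
f 22 28 29
f 12 29 34
f 29 15 35
f 34 35 17
f 29 35 34
f 12 34 38
f 34 17 41
f 38 41 18
f 34 41 38
f 13 39 27
f 39 18 40
f 27 40 14
f 39 40 27
f 11 23 47
f 23 13 48
f 47 48 20
f 23 48 47
f 15 28 44
f 28 11 43
f 44 43 19
f 28 43 44
f 17 35 36
f 35 15 32
f 36 32 16
f 35 32 36
f 18 41 37
f 41 17 33
f 37 33 10
f 41 33 37
f 52 54 51
f 55 52 51
f 51 54 53
f 53 55 51
f 52 58 54
f 56 52 55
f 56 58 52
f 54 58 53
f 57 55 53
f 53 58 57
f 57 56 55
f 58 56 57
f 60 59 62
f 60 62 61
f 62 59 63
f 62 63 61
f 63 59 64
f 63 64 61
f 64 59 65
f 64 65 61
f 65 59 66
f 65 66 61
f 66 59 67
f 66 67 61
f 67 59 68
f 67 68 61
f 68 59 69
f 68 69 61
f 69 59 70
f 69 70 61
f 70 59 71
f 70 71 61
f 71 59 72
f 71 72 61
f 72 59 73
f 72 73 61
f 73 59 74
f 73 74 61
f 74 59 75
f 74 75 61
f 75 59 60
f 75 60 61



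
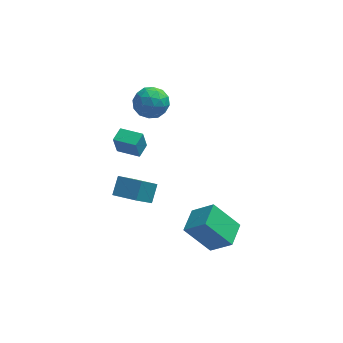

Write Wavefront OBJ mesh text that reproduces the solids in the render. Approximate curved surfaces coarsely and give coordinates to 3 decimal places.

v -1.566 -3.961 -1.161
v -1.266 -3.122 -0.403
v -2.789 -3.289 -1.422
v -2.49 -2.45 -0.664
v -0.75 -3.01 -2.536
v -0.451 -2.171 -1.778
v -1.974 -2.338 -2.797
v -1.674 -1.499 -2.039
v -2.596 1.041 -2.245
v -2.792 0.903 -1.039
v -2.207 1.849 -2.089
v -2.403 1.711 -0.883
v -1.377 0.429 -2.117
v -1.573 0.291 -0.911
v -0.988 1.237 -1.961
v -1.184 1.099 -0.755
v -1.199 1.091 1.793
v -0.547 1.606 2.421
v -0.913 -0.326 2.659
v -0.261 0.189 3.287
v -1.283 0.387 3.321
v -1.459 1.262 2.786
v -0.001 0.018 2.294
v -0.177 0.893 1.759
v 0.193 0.943 2.73
v -0.599 1.171 3.365
v -0.861 0.109 1.715
v -1.653 0.337 2.35
v -0.898 1.472 2.031
v -0.562 -0.192 3.049
v -1.162 -0.076 3.069
v -0.779 0.227 3.438
v -1.434 1.271 2.246
v -1.051 1.573 2.615
v -1.484 0.857 3.144
v -0.409 -0.293 2.465
v -0.026 0.009 2.834
v -0.681 1.053 1.642
v -0.298 1.356 2.011
v 0.024 0.423 1.936
v -0.08 1.385 2.582
v 0.088 0.553 3.091
v 0.241 0.452 2.507
v 0.138 0.966 2.192
v -0.546 1.52 2.955
v -0.378 0.687 3.464
v -0.978 0.803 3.484
v -1.082 1.318 3.17
v -0.11 1.13 3.137
v -1.082 0.593 1.616
v -0.914 -0.24 2.125
v -0.378 -0.038 1.91
v -0.482 0.477 1.596
v -1.548 0.727 1.989
v -1.38 -0.105 2.498
v -1.598 0.314 2.888
v -1.701 0.828 2.573
v -1.35 0.15 1.943
v 0.883 -4.114 -3.772
v 1.994 -4.587 -2.663
v 1.36 -2.698 -3.646
v 2.472 -3.171 -2.537
v 2.288 -4.449 -5.323
v 3.4 -4.922 -4.214
v 2.766 -3.033 -5.197
v 3.877 -3.506 -4.088
f 2 4 1
f 5 2 1
f 1 4 3
f 3 5 1
f 2 8 4
f 6 2 5
f 6 8 2
f 4 8 3
f 7 5 3
f 3 8 7
f 7 6 5
f 8 6 7
f 10 12 9
f 13 10 9
f 9 12 11
f 11 13 9
f 10 16 12
f 14 10 13
f 14 16 10
f 12 16 11
f 15 13 11
f 11 16 15
f 15 14 13
f 16 14 15
f 17 54 33
f 54 28 57
f 33 57 22
f 54 57 33
f 17 33 29
f 33 22 34
f 29 34 18
f 33 34 29
f 17 29 38
f 29 18 39
f 38 39 24
f 29 39 38
f 17 38 50
f 38 24 53
f 50 53 27
f 38 53 50
f 17 50 54
f 50 27 58
f 54 58 28
f 50 58 54
f 18 34 45
f 34 22 48
f 45 48 26
f 34 48 45
f 22 57 35
f 57 28 56
f 35 56 21
f 57 56 35
f 28 58 55
f 58 27 51
f 55 51 19
f 58 51 55
f 27 53 52
f 53 24 40
f 52 40 23
f 53 40 52
f 24 39 44
f 39 18 41
f 44 41 25
f 39 41 44
f 20 46 32
f 46 26 47
f 32 47 21
f 46 47 32
f 20 32 30
f 32 21 31
f 30 31 19
f 32 31 30
f 20 30 37
f 30 19 36
f 37 36 23
f 30 36 37
f 20 37 42
f 37 23 43
f 42 43 25
f 37 43 42
f 20 42 46
f 42 25 49
f 46 49 26
f 42 49 46
f 21 47 35
f 47 26 48
f 35 48 22
f 47 48 35
f 19 31 55
f 31 21 56
f 55 56 28
f 31 56 55
f 23 36 52
f 36 19 51
f 52 51 27
f 36 51 52
f 25 43 44
f 43 23 40
f 44 40 24
f 43 40 44
f 26 49 45
f 49 25 41
f 45 41 18
f 49 41 45
f 60 62 59
f 63 60 59
f 59 62 61
f 61 63 59
f 60 66 62
f 64 60 63
f 64 66 60
f 62 66 61
f 65 63 61
f 61 66 65
f 65 64 63
f 66 64 65



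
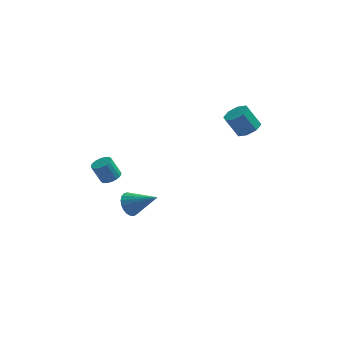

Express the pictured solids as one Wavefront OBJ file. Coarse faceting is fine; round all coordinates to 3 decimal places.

v -2.441 -1.157 -3.266
v -2.056 -1.292 -3.919
v -0.979 -1.603 -2.314
v -1.994 -0.982 -3.869
v -2.01 -0.702 -3.714
v -2.1 -0.501 -3.482
v -2.249 -0.414 -3.212
v -2.431 -0.455 -2.952
v -2.615 -0.617 -2.746
v -2.768 -0.873 -2.63
v -2.865 -1.178 -2.624
v -2.889 -1.48 -2.729
v -2.835 -1.726 -2.927
v -2.712 -1.873 -3.184
v -2.543 -1.897 -3.454
v -2.356 -1.793 -3.693
v -2.184 -1.579 -3.857
v 3.624 -1.23 2.916
v 4.256 -1.279 3.297
v 3.608 -1.18 4.385
v 2.976 -1.13 4.004
v 4.122 -0.744 3.169
v 3.474 -0.645 4.256
v 3.696 -0.493 2.892
v 3.048 -0.394 3.98
v 3.228 -0.674 2.63
v 2.58 -0.575 3.717
v 2.992 -1.18 2.535
v 2.344 -1.081 3.623
v 3.126 -1.715 2.664
v 2.478 -1.616 3.751
v 3.552 -1.966 2.94
v 2.904 -1.867 4.028
v 4.02 -1.785 3.203
v 3.372 -1.686 4.29
v -3.253 -2.581 -0.078
v -2.778 -2.323 0.133
v -3.273 -2.261 1.17
v -3.747 -2.519 0.958
v -2.921 -2.123 0.053
v -3.416 -2.062 1.089
v -3.13 -2.014 -0.053
v -3.625 -1.953 0.983
v -3.363 -2.018 -0.164
v -3.858 -1.956 0.872
v -3.574 -2.132 -0.258
v -4.069 -2.071 0.778
v -3.721 -2.336 -0.316
v -4.216 -2.275 0.72
v -3.776 -2.588 -0.328
v -4.271 -2.527 0.709
v -3.727 -2.839 -0.29
v -4.222 -2.777 0.747
v -3.584 -3.038 -0.209
v -4.079 -2.977 0.827
v -3.375 -3.147 -0.103
v -3.87 -3.086 0.933
v -3.142 -3.144 0.008
v -3.637 -3.082 1.044
v -2.931 -3.029 0.102
v -3.426 -2.968 1.138
v -2.784 -2.825 0.16
v -3.279 -2.764 1.196
v -2.729 -2.573 0.171
v -3.224 -2.512 1.208
f 2 1 4
f 2 4 3
f 4 1 5
f 4 5 3
f 5 1 6
f 5 6 3
f 6 1 7
f 6 7 3
f 7 1 8
f 7 8 3
f 8 1 9
f 8 9 3
f 9 1 10
f 9 10 3
f 10 1 11
f 10 11 3
f 11 1 12
f 11 12 3
f 12 1 13
f 12 13 3
f 13 1 14
f 13 14 3
f 14 1 15
f 14 15 3
f 15 1 16
f 15 16 3
f 16 1 17
f 16 17 3
f 17 1 2
f 17 2 3
f 19 18 22
f 19 22 20
f 20 22 23
f 20 23 21
f 22 18 24
f 22 24 23
f 23 24 25
f 23 25 21
f 24 18 26
f 24 26 25
f 25 26 27
f 25 27 21
f 26 18 28
f 26 28 27
f 27 28 29
f 27 29 21
f 28 18 30
f 28 30 29
f 29 30 31
f 29 31 21
f 30 18 32
f 30 32 31
f 31 32 33
f 31 33 21
f 32 18 34
f 32 34 33
f 33 34 35
f 33 35 21
f 34 18 19
f 34 19 35
f 35 19 20
f 35 20 21
f 37 36 40
f 37 40 38
f 38 40 41
f 38 41 39
f 40 36 42
f 40 42 41
f 41 42 43
f 41 43 39
f 42 36 44
f 42 44 43
f 43 44 45
f 43 45 39
f 44 36 46
f 44 46 45
f 45 46 47
f 45 47 39
f 46 36 48
f 46 48 47
f 47 48 49
f 47 49 39
f 48 36 50
f 48 50 49
f 49 50 51
f 49 51 39
f 50 36 52
f 50 52 51
f 51 52 53
f 51 53 39
f 52 36 54
f 52 54 53
f 53 54 55
f 53 55 39
f 54 36 56
f 54 56 55
f 55 56 57
f 55 57 39
f 56 36 58
f 56 58 57
f 57 58 59
f 57 59 39
f 58 36 60
f 58 60 59
f 59 60 61
f 59 61 39
f 60 36 62
f 60 62 61
f 61 62 63
f 61 63 39
f 62 36 64
f 62 64 63
f 63 64 65
f 63 65 39
f 64 36 37
f 64 37 65
f 65 37 38
f 65 38 39



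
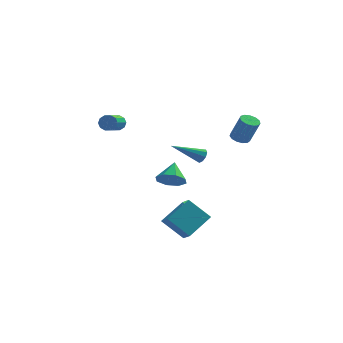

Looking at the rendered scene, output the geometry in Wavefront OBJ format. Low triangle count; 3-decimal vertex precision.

v 1.102 1.433 -0.743
v 1.376 1.01 -0.615
v -0.562 0.667 0.283
v 1.415 1.261 -0.366
v 1.307 1.592 -0.293
v 1.103 1.849 -0.431
v 0.899 1.911 -0.715
v 0.79 1.75 -1.013
v 0.826 1.441 -1.184
v 0.992 1.128 -1.15
v 1.209 0.958 -0.925
v -0.412 -4.134 -3.42
v 0.03 -4.871 -2.871
v 0.575 -2.863 -2.507
v 1.017 -3.601 -1.958
v 0.823 -4.259 -4.582
v 1.265 -4.997 -4.033
v 1.81 -2.989 -3.669
v 2.252 -3.726 -3.12
v -3.842 1.767 1.475
v -3.624 1.549 0.996
v -3.86 0.015 1.585
v -4.078 0.233 2.065
v -3.36 1.596 1.224
v -3.595 0.062 1.814
v -3.28 1.709 1.548
v -3.516 0.175 2.138
v -3.415 1.843 1.845
v -3.651 0.309 2.434
v -3.713 1.949 2
v -3.949 0.415 2.589
v -4.06 1.985 1.955
v -4.296 0.451 2.544
v -4.325 1.938 1.726
v -4.56 0.404 2.316
v -4.404 1.825 1.402
v -4.64 0.291 1.992
v -4.269 1.691 1.106
v -4.505 0.157 1.695
v -3.971 1.585 0.951
v -4.207 0.051 1.54
v -0.654 1.313 -2.725
v -0.296 1.855 -3.39
v -0.606 2.447 -1.775
v -1.007 1.875 -3.377
v -1.512 1.565 -2.982
v -1.514 1.108 -2.436
v -1.012 0.771 -2.06
v -0.301 0.752 -2.073
v 0.204 1.061 -2.468
v 0.206 1.519 -3.014
v 3.499 -1.068 1.856
v 3.955 -1.379 1.62
v 4.536 -1.643 3.087
v 4.081 -1.332 3.324
v 4.058 -1.058 1.637
v 4.639 -1.321 3.104
v 3.983 -0.739 1.724
v 4.565 -1.003 3.191
v 3.755 -0.526 1.852
v 4.337 -0.789 3.32
v 3.446 -0.484 1.983
v 4.027 -0.748 3.45
v 3.153 -0.628 2.073
v 3.735 -0.892 3.54
v 2.971 -0.912 2.094
v 3.553 -1.175 3.561
v 2.956 -1.245 2.04
v 3.538 -1.509 3.507
v 3.114 -1.522 1.928
v 3.695 -1.786 3.395
v 3.394 -1.655 1.793
v 3.975 -1.919 3.26
v 3.707 -1.602 1.678
v 4.289 -1.866 3.145
f 2 1 4
f 2 4 3
f 4 1 5
f 4 5 3
f 5 1 6
f 5 6 3
f 6 1 7
f 6 7 3
f 7 1 8
f 7 8 3
f 8 1 9
f 8 9 3
f 9 1 10
f 9 10 3
f 10 1 11
f 10 11 3
f 11 1 2
f 11 2 3
f 13 15 12
f 16 13 12
f 12 15 14
f 14 16 12
f 13 19 15
f 17 13 16
f 17 19 13
f 15 19 14
f 18 16 14
f 14 19 18
f 18 17 16
f 19 17 18
f 21 20 24
f 21 24 22
f 22 24 25
f 22 25 23
f 24 20 26
f 24 26 25
f 25 26 27
f 25 27 23
f 26 20 28
f 26 28 27
f 27 28 29
f 27 29 23
f 28 20 30
f 28 30 29
f 29 30 31
f 29 31 23
f 30 20 32
f 30 32 31
f 31 32 33
f 31 33 23
f 32 20 34
f 32 34 33
f 33 34 35
f 33 35 23
f 34 20 36
f 34 36 35
f 35 36 37
f 35 37 23
f 36 20 38
f 36 38 37
f 37 38 39
f 37 39 23
f 38 20 40
f 38 40 39
f 39 40 41
f 39 41 23
f 40 20 21
f 40 21 41
f 41 21 22
f 41 22 23
f 43 42 45
f 43 45 44
f 45 42 46
f 45 46 44
f 46 42 47
f 46 47 44
f 47 42 48
f 47 48 44
f 48 42 49
f 48 49 44
f 49 42 50
f 49 50 44
f 50 42 51
f 50 51 44
f 51 42 43
f 51 43 44
f 53 52 56
f 53 56 54
f 54 56 57
f 54 57 55
f 56 52 58
f 56 58 57
f 57 58 59
f 57 59 55
f 58 52 60
f 58 60 59
f 59 60 61
f 59 61 55
f 60 52 62
f 60 62 61
f 61 62 63
f 61 63 55
f 62 52 64
f 62 64 63
f 63 64 65
f 63 65 55
f 64 52 66
f 64 66 65
f 65 66 67
f 65 67 55
f 66 52 68
f 66 68 67
f 67 68 69
f 67 69 55
f 68 52 70
f 68 70 69
f 69 70 71
f 69 71 55
f 70 52 72
f 70 72 71
f 71 72 73
f 71 73 55
f 72 52 74
f 72 74 73
f 73 74 75
f 73 75 55
f 74 52 53
f 74 53 75
f 75 53 54
f 75 54 55



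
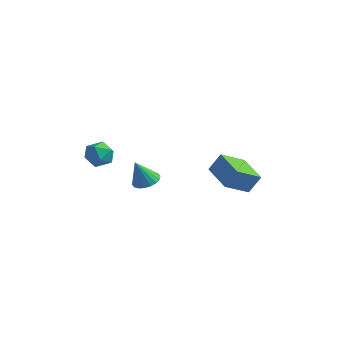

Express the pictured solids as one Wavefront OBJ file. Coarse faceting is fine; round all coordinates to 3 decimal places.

v -1.145 0.546 0.366
v -0.597 1.099 0.681
v -1.355 -0.126 1.914
v -0.924 1.278 0.714
v -1.294 1.312 0.679
v -1.635 1.194 0.581
v -1.879 0.947 0.441
v -1.978 0.622 0.286
v -1.912 0.281 0.147
v -1.693 -0.007 0.052
v -1.367 -0.186 0.018
v -0.996 -0.219 0.054
v -0.655 -0.101 0.151
v -0.411 0.145 0.292
v -0.312 0.471 0.446
v -0.379 0.811 0.585
v 3.43 3.898 -0.292
v 2.96 2.407 0.516
v 1.52 4.748 0.166
v 1.05 3.257 0.973
v 3.91 4.363 0.847
v 3.44 2.872 1.654
v 2 5.213 1.304
v 1.53 3.722 2.112
v -1.956 -3.25 4.015
v -1.358 -2.597 4.317
v -1.102 -3.463 2.783
v -0.504 -2.81 3.085
v -0.57 -3.627 3.536
v -1.098 -3.495 4.297
v -1.362 -2.565 2.803
v -1.89 -2.433 3.564
v -0.991 -2.173 3.567
v -0.502 -2.829 4.02
v -1.958 -3.231 3.08
v -1.469 -3.887 3.533
f 2 1 4
f 2 4 3
f 4 1 5
f 4 5 3
f 5 1 6
f 5 6 3
f 6 1 7
f 6 7 3
f 7 1 8
f 7 8 3
f 8 1 9
f 8 9 3
f 9 1 10
f 9 10 3
f 10 1 11
f 10 11 3
f 11 1 12
f 11 12 3
f 12 1 13
f 12 13 3
f 13 1 14
f 13 14 3
f 14 1 15
f 14 15 3
f 15 1 16
f 15 16 3
f 16 1 2
f 16 2 3
f 18 20 17
f 21 18 17
f 17 20 19
f 19 21 17
f 18 24 20
f 22 18 21
f 22 24 18
f 20 24 19
f 23 21 19
f 19 24 23
f 23 22 21
f 24 22 23
f 25 36 30
f 25 30 26
f 25 26 32
f 25 32 35
f 25 35 36
f 26 30 34
f 30 36 29
f 36 35 27
f 35 32 31
f 32 26 33
f 28 34 29
f 28 29 27
f 28 27 31
f 28 31 33
f 28 33 34
f 29 34 30
f 27 29 36
f 31 27 35
f 33 31 32
f 34 33 26



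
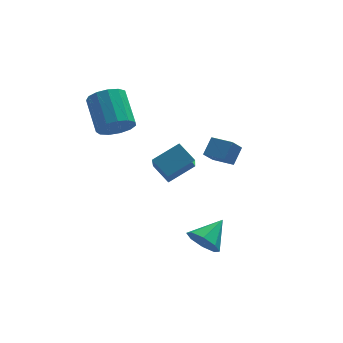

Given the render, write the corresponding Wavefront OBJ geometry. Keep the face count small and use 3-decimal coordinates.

v -2.376 2.005 3.133
v -1.83 1.582 3.87
v -2.059 3.332 5.044
v -2.604 3.755 4.307
v -1.461 1.855 3.534
v -1.69 3.606 4.708
v -1.382 2.176 3.071
v -1.611 3.927 4.245
v -1.619 2.443 2.627
v -1.848 4.193 3.801
v -2.096 2.57 2.344
v -2.325 4.321 3.518
v -2.662 2.518 2.312
v -2.891 4.269 3.485
v -3.137 2.303 2.54
v -3.366 4.053 3.714
v -3.37 1.993 2.957
v -3.599 3.744 4.13
v -3.287 1.687 3.429
v -3.516 3.438 4.603
v -2.915 1.482 3.808
v -3.144 3.232 4.982
v -2.372 1.443 3.972
v -2.601 3.193 5.146
v -0.334 -0.808 1.28
v -0.95 0.024 1.981
v -0.052 0.651 -0.204
v -0.668 1.483 0.497
v 1.068 -0.363 1.983
v 0.452 0.469 2.684
v 1.35 1.096 0.499
v 0.734 1.928 1.2
v 1.004 -2.83 -2.165
v 1.701 -3.397 -2.503
v 2.136 -1.91 -1.375
v 1.555 -2.833 -2.951
v 1.086 -2.268 -2.939
v 0.569 -2.032 -2.473
v 0.307 -2.263 -1.827
v 0.453 -2.827 -1.379
v 0.921 -3.393 -1.392
v 1.438 -3.629 -1.857
v 3.599 2.609 -0.727
v 3.026 2.178 0.04
v 2.709 3.53 -0.875
v 2.135 3.099 -0.108
v 4.145 3.261 0.048
v 3.571 2.83 0.815
v 3.254 4.182 -0.1
v 2.681 3.751 0.667
f 2 1 5
f 2 5 3
f 3 5 6
f 3 6 4
f 5 1 7
f 5 7 6
f 6 7 8
f 6 8 4
f 7 1 9
f 7 9 8
f 8 9 10
f 8 10 4
f 9 1 11
f 9 11 10
f 10 11 12
f 10 12 4
f 11 1 13
f 11 13 12
f 12 13 14
f 12 14 4
f 13 1 15
f 13 15 14
f 14 15 16
f 14 16 4
f 15 1 17
f 15 17 16
f 16 17 18
f 16 18 4
f 17 1 19
f 17 19 18
f 18 19 20
f 18 20 4
f 19 1 21
f 19 21 20
f 20 21 22
f 20 22 4
f 21 1 23
f 21 23 22
f 22 23 24
f 22 24 4
f 23 1 2
f 23 2 24
f 24 2 3
f 24 3 4
f 26 28 25
f 29 26 25
f 25 28 27
f 27 29 25
f 26 32 28
f 30 26 29
f 30 32 26
f 28 32 27
f 31 29 27
f 27 32 31
f 31 30 29
f 32 30 31
f 34 33 36
f 34 36 35
f 36 33 37
f 36 37 35
f 37 33 38
f 37 38 35
f 38 33 39
f 38 39 35
f 39 33 40
f 39 40 35
f 40 33 41
f 40 41 35
f 41 33 42
f 41 42 35
f 42 33 34
f 42 34 35
f 44 46 43
f 47 44 43
f 43 46 45
f 45 47 43
f 44 50 46
f 48 44 47
f 48 50 44
f 46 50 45
f 49 47 45
f 45 50 49
f 49 48 47
f 50 48 49



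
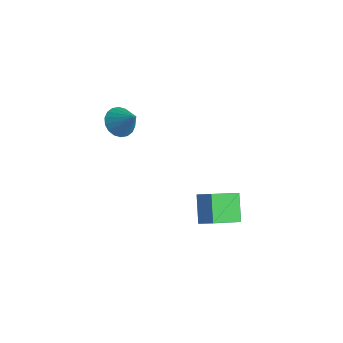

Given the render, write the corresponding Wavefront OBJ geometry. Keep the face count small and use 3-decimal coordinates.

v -4.01 -1.264 2.042
v -3.406 -1.354 1.495
v -3.05 -1.116 3.078
v -3.463 -0.993 1.495
v -3.628 -0.686 1.604
v -3.868 -0.494 1.8
v -4.137 -0.454 2.044
v -4.381 -0.575 2.287
v -4.551 -0.832 2.482
v -4.614 -1.175 2.59
v -4.558 -1.535 2.589
v -4.393 -1.842 2.48
v -4.152 -2.035 2.285
v -3.884 -2.074 2.041
v -3.64 -1.954 1.798
v -3.47 -1.697 1.603
v 0.191 1.525 -4.634
v -0.118 -0 -3.811
v -0.708 2.266 -3.597
v -1.017 0.741 -2.774
v 0.997 1.679 -4.046
v 0.688 0.154 -3.223
v 0.098 2.42 -3.009
v -0.211 0.895 -2.186
f 2 1 4
f 2 4 3
f 4 1 5
f 4 5 3
f 5 1 6
f 5 6 3
f 6 1 7
f 6 7 3
f 7 1 8
f 7 8 3
f 8 1 9
f 8 9 3
f 9 1 10
f 9 10 3
f 10 1 11
f 10 11 3
f 11 1 12
f 11 12 3
f 12 1 13
f 12 13 3
f 13 1 14
f 13 14 3
f 14 1 15
f 14 15 3
f 15 1 16
f 15 16 3
f 16 1 2
f 16 2 3
f 18 20 17
f 21 18 17
f 17 20 19
f 19 21 17
f 18 24 20
f 22 18 21
f 22 24 18
f 20 24 19
f 23 21 19
f 19 24 23
f 23 22 21
f 24 22 23



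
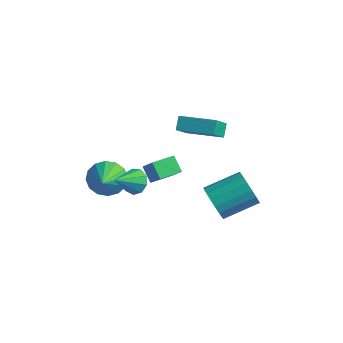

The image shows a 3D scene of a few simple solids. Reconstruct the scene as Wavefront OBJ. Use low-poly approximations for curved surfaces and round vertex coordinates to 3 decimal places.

v 1.199 0.024 -1.481
v 1.982 -0.105 -2.154
v 2.923 1.528 -1.372
v 2.141 1.656 -0.699
v 1.692 0.173 -2.385
v 2.633 1.805 -1.603
v 1.305 0.421 -2.436
v 2.246 2.053 -1.655
v 0.896 0.59 -2.299
v 1.838 2.223 -1.517
v 0.548 0.648 -1.999
v 1.489 2.28 -1.217
v 0.329 0.581 -1.597
v 1.27 2.214 -0.815
v 0.282 0.405 -1.172
v 1.224 2.037 -0.39
v 0.417 0.152 -0.808
v 1.358 1.785 -0.026
v 0.707 -0.125 -0.577
v 1.648 1.507 0.205
v 1.094 -0.373 -0.525
v 2.035 1.259 0.256
v 1.502 -0.543 -0.663
v 2.444 1.09 0.119
v 1.851 -0.6 -0.963
v 2.792 1.032 -0.181
v 2.07 -0.534 -1.365
v 3.011 1.099 -0.583
v 2.116 -0.357 -1.79
v 3.058 1.275 -1.008
v -0.795 -2.365 0.457
v -1.504 -2.171 1.165
v -0.475 -1.177 0.451
v -1.184 -0.983 1.159
v 0.084 -2.597 1.401
v -0.625 -2.403 2.109
v 0.404 -1.409 1.395
v -0.305 -1.215 2.103
v -2.363 1.931 0.858
v -1.989 0.728 2
v -2.648 2.448 1.497
v -2.275 1.245 2.638
v -0.525 2.695 1.062
v -0.152 1.492 2.203
v -0.811 3.212 1.7
v -0.437 2.009 2.842
v -4.356 -1.851 -1.589
v -3.433 -1.423 -1.954
v -3.384 -3.129 -0.631
v -3.542 -1.149 -1.478
v -3.868 -1.064 -1.033
v -4.326 -1.189 -0.736
v -4.791 -1.491 -0.669
v -5.139 -1.89 -0.847
v -5.278 -2.278 -1.225
v -5.169 -2.552 -1.7
v -4.843 -2.638 -2.146
v -4.385 -2.513 -2.442
v -3.92 -2.21 -2.51
v -3.572 -1.811 -2.331
v -1.97 -2.25 -0.206
v -1.481 -1.935 0.329
v -2.07 -3.61 0.686
v -1.993 -1.816 0.454
v -2.494 -1.899 0.269
v -2.75 -2.147 -0.137
v -2.641 -2.443 -0.576
v -2.217 -2.648 -0.842
v -1.678 -2.667 -0.81
v -1.275 -2.491 -0.496
v -1.198 -2.202 -0.046
f 2 1 5
f 2 5 3
f 3 5 6
f 3 6 4
f 5 1 7
f 5 7 6
f 6 7 8
f 6 8 4
f 7 1 9
f 7 9 8
f 8 9 10
f 8 10 4
f 9 1 11
f 9 11 10
f 10 11 12
f 10 12 4
f 11 1 13
f 11 13 12
f 12 13 14
f 12 14 4
f 13 1 15
f 13 15 14
f 14 15 16
f 14 16 4
f 15 1 17
f 15 17 16
f 16 17 18
f 16 18 4
f 17 1 19
f 17 19 18
f 18 19 20
f 18 20 4
f 19 1 21
f 19 21 20
f 20 21 22
f 20 22 4
f 21 1 23
f 21 23 22
f 22 23 24
f 22 24 4
f 23 1 25
f 23 25 24
f 24 25 26
f 24 26 4
f 25 1 27
f 25 27 26
f 26 27 28
f 26 28 4
f 27 1 29
f 27 29 28
f 28 29 30
f 28 30 4
f 29 1 2
f 29 2 30
f 30 2 3
f 30 3 4
f 32 34 31
f 35 32 31
f 31 34 33
f 33 35 31
f 32 38 34
f 36 32 35
f 36 38 32
f 34 38 33
f 37 35 33
f 33 38 37
f 37 36 35
f 38 36 37
f 40 42 39
f 43 40 39
f 39 42 41
f 41 43 39
f 40 46 42
f 44 40 43
f 44 46 40
f 42 46 41
f 45 43 41
f 41 46 45
f 45 44 43
f 46 44 45
f 48 47 50
f 48 50 49
f 50 47 51
f 50 51 49
f 51 47 52
f 51 52 49
f 52 47 53
f 52 53 49
f 53 47 54
f 53 54 49
f 54 47 55
f 54 55 49
f 55 47 56
f 55 56 49
f 56 47 57
f 56 57 49
f 57 47 58
f 57 58 49
f 58 47 59
f 58 59 49
f 59 47 60
f 59 60 49
f 60 47 48
f 60 48 49
f 62 61 64
f 62 64 63
f 64 61 65
f 64 65 63
f 65 61 66
f 65 66 63
f 66 61 67
f 66 67 63
f 67 61 68
f 67 68 63
f 68 61 69
f 68 69 63
f 69 61 70
f 69 70 63
f 70 61 71
f 70 71 63
f 71 61 62
f 71 62 63



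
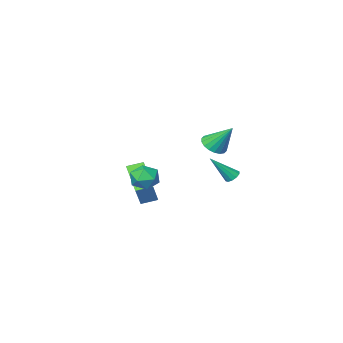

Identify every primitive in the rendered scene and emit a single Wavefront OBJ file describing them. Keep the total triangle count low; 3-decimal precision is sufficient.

v -0.597 -4.761 -2.455
v 0.38 -3.611 -0.882
v -0.316 -3.29 -3.704
v 0.661 -2.14 -2.131
v 0.259 -5.14 -2.709
v 1.236 -3.99 -1.136
v 0.54 -3.669 -3.958
v 1.517 -2.519 -2.385
v -4.172 -1.936 -2.281
v -3.821 -2.065 -2.613
v -2.988 -2.364 -0.859
v -3.787 -1.764 -2.55
v -3.901 -1.529 -2.385
v -4.118 -1.449 -2.18
v -4.356 -1.555 -2.014
v -4.524 -1.806 -1.95
v -4.557 -2.107 -2.012
v -4.444 -2.342 -2.177
v -4.227 -2.422 -2.382
v -3.989 -2.316 -2.548
v 3.422 2.746 0.606
v 4.195 2.397 0.526
v 2.845 1.503 0.454
v 3.618 1.154 0.374
v 3.37 1.47 1.125
v 3.726 2.238 1.219
v 3.314 1.662 -0.239
v 3.67 2.43 -0.145
v 4.128 1.727 0.003
v 4.162 1.608 0.846
v 2.878 2.292 0.134
v 2.912 2.173 0.977
v -1.235 0.83 1.498
v -0.858 1.442 1.194
v -1.725 1.81 2.862
v -1.176 1.472 1.058
v -1.506 1.375 1.009
v -1.782 1.17 1.057
v -1.95 0.897 1.193
v -1.976 0.612 1.388
v -1.855 0.37 1.605
v -1.611 0.218 1.801
v -1.293 0.189 1.937
v -0.964 0.286 1.986
v -0.688 0.491 1.938
v -0.52 0.763 1.803
v -0.494 1.049 1.607
v -0.615 1.291 1.39
f 2 4 1
f 5 2 1
f 1 4 3
f 3 5 1
f 2 8 4
f 6 2 5
f 6 8 2
f 4 8 3
f 7 5 3
f 3 8 7
f 7 6 5
f 8 6 7
f 10 9 12
f 10 12 11
f 12 9 13
f 12 13 11
f 13 9 14
f 13 14 11
f 14 9 15
f 14 15 11
f 15 9 16
f 15 16 11
f 16 9 17
f 16 17 11
f 17 9 18
f 17 18 11
f 18 9 19
f 18 19 11
f 19 9 20
f 19 20 11
f 20 9 10
f 20 10 11
f 21 32 26
f 21 26 22
f 21 22 28
f 21 28 31
f 21 31 32
f 22 26 30
f 26 32 25
f 32 31 23
f 31 28 27
f 28 22 29
f 24 30 25
f 24 25 23
f 24 23 27
f 24 27 29
f 24 29 30
f 25 30 26
f 23 25 32
f 27 23 31
f 29 27 28
f 30 29 22
f 34 33 36
f 34 36 35
f 36 33 37
f 36 37 35
f 37 33 38
f 37 38 35
f 38 33 39
f 38 39 35
f 39 33 40
f 39 40 35
f 40 33 41
f 40 41 35
f 41 33 42
f 41 42 35
f 42 33 43
f 42 43 35
f 43 33 44
f 43 44 35
f 44 33 45
f 44 45 35
f 45 33 46
f 45 46 35
f 46 33 47
f 46 47 35
f 47 33 48
f 47 48 35
f 48 33 34
f 48 34 35



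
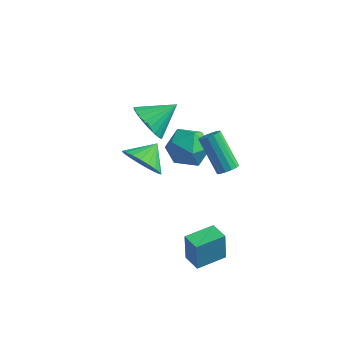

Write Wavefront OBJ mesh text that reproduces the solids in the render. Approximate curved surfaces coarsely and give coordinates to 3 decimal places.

v -2.67 -0.636 0.277
v -2.008 -1.179 0.92
v -2.43 0.396 0.903
v -1.734 -1.046 0.596
v -1.621 -0.842 0.216
v -1.69 -0.603 -0.152
v -1.928 -0.369 -0.447
v -2.295 -0.182 -0.616
v -2.726 -0.073 -0.631
v -3.147 -0.061 -0.488
v -3.486 -0.149 -0.214
v -3.684 -0.321 0.146
v -3.706 -0.548 0.528
v -3.549 -0.789 0.867
v -3.24 -1.005 1.104
v -2.832 -1.156 1.198
v -2.397 -1.218 1.133
v -4.46 3.194 -0.865
v -3.555 2.855 -1.39
v -3.52 4.326 0.025
v -3.689 3.17 -1.649
v -3.941 3.489 -1.789
v -4.271 3.762 -1.788
v -4.631 3.949 -1.646
v -4.964 4.022 -1.385
v -5.221 3.968 -1.046
v -5.362 3.796 -0.678
v -5.365 3.532 -0.34
v -5.231 3.218 -0.081
v -4.979 2.899 0.059
v -4.649 2.625 0.058
v -4.289 2.438 -0.084
v -3.956 2.366 -0.345
v -3.699 2.42 -0.684
v -3.559 2.592 -1.052
v 0.927 0.746 0.24
v 1.352 0.748 0.589
v 0.139 1.295 2.068
v -0.287 1.294 1.72
v 1.342 1.012 0.483
v 0.129 1.559 1.962
v 1.221 1.205 0.312
v 0.008 1.752 1.792
v 1.021 1.275 0.122
v -0.192 1.822 1.602
v 0.796 1.204 -0.036
v -0.418 1.751 1.443
v 0.605 1.009 -0.12
v -0.608 1.556 1.359
v 0.501 0.745 -0.108
v -0.712 1.292 1.371
v 0.511 0.481 -0.002
v -0.702 1.028 1.477
v 0.632 0.288 0.168
v -0.581 0.835 1.648
v 0.832 0.218 0.358
v -0.381 0.765 1.838
v 1.058 0.289 0.517
v -0.156 0.836 1.996
v 1.248 0.484 0.601
v 0.035 1.031 2.08
v 1.417 -3.099 -3.3
v 1.331 -3.045 -1.813
v 0.598 -2.622 -3.364
v 0.512 -2.568 -1.878
v 2.168 -1.812 -3.302
v 2.082 -1.758 -1.816
v 1.349 -1.335 -3.367
v 1.263 -1.281 -1.88
v -1.511 2.956 -0.022
v -0.641 2.201 -0.122
v -2.719 1.639 -0.578
v -1.849 0.884 -0.678
v -2.178 1.252 0.368
v -1.432 2.066 0.712
v -1.928 1.774 -1.412
v -1.182 2.588 -1.068
v -0.899 1.47 -0.98
v -1.053 1.147 0.12
v -2.307 2.693 -0.82
v -2.461 2.37 0.28
f 2 1 4
f 2 4 3
f 4 1 5
f 4 5 3
f 5 1 6
f 5 6 3
f 6 1 7
f 6 7 3
f 7 1 8
f 7 8 3
f 8 1 9
f 8 9 3
f 9 1 10
f 9 10 3
f 10 1 11
f 10 11 3
f 11 1 12
f 11 12 3
f 12 1 13
f 12 13 3
f 13 1 14
f 13 14 3
f 14 1 15
f 14 15 3
f 15 1 16
f 15 16 3
f 16 1 17
f 16 17 3
f 17 1 2
f 17 2 3
f 19 18 21
f 19 21 20
f 21 18 22
f 21 22 20
f 22 18 23
f 22 23 20
f 23 18 24
f 23 24 20
f 24 18 25
f 24 25 20
f 25 18 26
f 25 26 20
f 26 18 27
f 26 27 20
f 27 18 28
f 27 28 20
f 28 18 29
f 28 29 20
f 29 18 30
f 29 30 20
f 30 18 31
f 30 31 20
f 31 18 32
f 31 32 20
f 32 18 33
f 32 33 20
f 33 18 34
f 33 34 20
f 34 18 35
f 34 35 20
f 35 18 19
f 35 19 20
f 37 36 40
f 37 40 38
f 38 40 41
f 38 41 39
f 40 36 42
f 40 42 41
f 41 42 43
f 41 43 39
f 42 36 44
f 42 44 43
f 43 44 45
f 43 45 39
f 44 36 46
f 44 46 45
f 45 46 47
f 45 47 39
f 46 36 48
f 46 48 47
f 47 48 49
f 47 49 39
f 48 36 50
f 48 50 49
f 49 50 51
f 49 51 39
f 50 36 52
f 50 52 51
f 51 52 53
f 51 53 39
f 52 36 54
f 52 54 53
f 53 54 55
f 53 55 39
f 54 36 56
f 54 56 55
f 55 56 57
f 55 57 39
f 56 36 58
f 56 58 57
f 57 58 59
f 57 59 39
f 58 36 60
f 58 60 59
f 59 60 61
f 59 61 39
f 60 36 37
f 60 37 61
f 61 37 38
f 61 38 39
f 63 65 62
f 66 63 62
f 62 65 64
f 64 66 62
f 63 69 65
f 67 63 66
f 67 69 63
f 65 69 64
f 68 66 64
f 64 69 68
f 68 67 66
f 69 67 68
f 70 81 75
f 70 75 71
f 70 71 77
f 70 77 80
f 70 80 81
f 71 75 79
f 75 81 74
f 81 80 72
f 80 77 76
f 77 71 78
f 73 79 74
f 73 74 72
f 73 72 76
f 73 76 78
f 73 78 79
f 74 79 75
f 72 74 81
f 76 72 80
f 78 76 77
f 79 78 71

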